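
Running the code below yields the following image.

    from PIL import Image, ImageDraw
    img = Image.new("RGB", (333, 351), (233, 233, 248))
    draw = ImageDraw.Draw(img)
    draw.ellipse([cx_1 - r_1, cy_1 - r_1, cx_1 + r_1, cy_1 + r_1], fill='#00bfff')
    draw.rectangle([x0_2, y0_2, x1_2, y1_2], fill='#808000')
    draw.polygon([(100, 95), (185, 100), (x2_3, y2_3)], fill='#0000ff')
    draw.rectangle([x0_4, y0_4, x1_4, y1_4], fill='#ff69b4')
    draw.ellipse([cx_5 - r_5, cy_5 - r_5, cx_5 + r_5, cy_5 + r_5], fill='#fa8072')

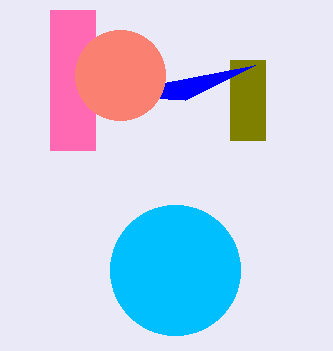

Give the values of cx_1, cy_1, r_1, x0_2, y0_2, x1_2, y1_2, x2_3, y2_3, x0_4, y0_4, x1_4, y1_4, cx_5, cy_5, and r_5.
cx_1 = 175; cy_1 = 270; r_1 = 65; x0_2 = 230; y0_2 = 60; x1_2 = 265; y1_2 = 140; x2_3 = 255; y2_3 = 65; x0_4 = 50; y0_4 = 10; x1_4 = 95; y1_4 = 150; cx_5 = 120; cy_5 = 75; r_5 = 45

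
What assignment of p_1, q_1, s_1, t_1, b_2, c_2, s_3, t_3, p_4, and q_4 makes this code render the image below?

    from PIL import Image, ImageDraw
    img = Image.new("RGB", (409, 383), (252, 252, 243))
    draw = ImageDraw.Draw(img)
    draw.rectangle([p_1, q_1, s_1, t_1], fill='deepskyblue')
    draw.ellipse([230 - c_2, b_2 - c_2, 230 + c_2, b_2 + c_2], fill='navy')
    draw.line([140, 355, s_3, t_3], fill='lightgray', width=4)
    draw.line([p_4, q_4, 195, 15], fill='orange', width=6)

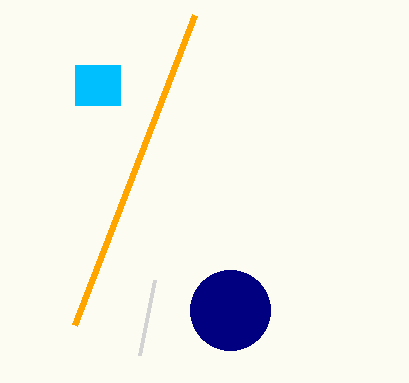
p_1 = 75; q_1 = 65; s_1 = 120; t_1 = 105; b_2 = 310; c_2 = 40; s_3 = 155; t_3 = 280; p_4 = 75; q_4 = 325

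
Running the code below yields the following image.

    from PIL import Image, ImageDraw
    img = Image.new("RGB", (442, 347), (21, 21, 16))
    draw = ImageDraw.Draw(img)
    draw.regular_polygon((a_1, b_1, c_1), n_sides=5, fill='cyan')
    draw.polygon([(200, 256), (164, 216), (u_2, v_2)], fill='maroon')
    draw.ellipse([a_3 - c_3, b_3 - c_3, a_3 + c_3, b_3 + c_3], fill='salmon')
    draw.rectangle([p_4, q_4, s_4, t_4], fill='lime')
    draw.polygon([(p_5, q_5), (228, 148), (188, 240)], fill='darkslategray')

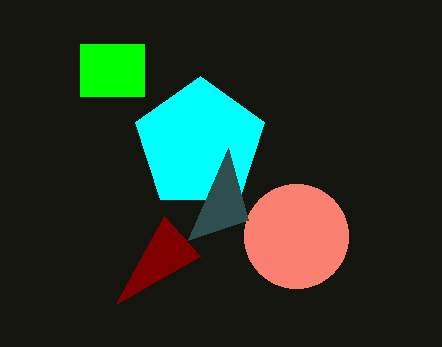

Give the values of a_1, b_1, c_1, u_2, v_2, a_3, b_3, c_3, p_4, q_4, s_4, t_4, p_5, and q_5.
a_1 = 200, b_1 = 144, c_1 = 68, u_2 = 116, v_2 = 304, a_3 = 296, b_3 = 236, c_3 = 52, p_4 = 80, q_4 = 44, s_4 = 144, t_4 = 96, p_5 = 248, q_5 = 220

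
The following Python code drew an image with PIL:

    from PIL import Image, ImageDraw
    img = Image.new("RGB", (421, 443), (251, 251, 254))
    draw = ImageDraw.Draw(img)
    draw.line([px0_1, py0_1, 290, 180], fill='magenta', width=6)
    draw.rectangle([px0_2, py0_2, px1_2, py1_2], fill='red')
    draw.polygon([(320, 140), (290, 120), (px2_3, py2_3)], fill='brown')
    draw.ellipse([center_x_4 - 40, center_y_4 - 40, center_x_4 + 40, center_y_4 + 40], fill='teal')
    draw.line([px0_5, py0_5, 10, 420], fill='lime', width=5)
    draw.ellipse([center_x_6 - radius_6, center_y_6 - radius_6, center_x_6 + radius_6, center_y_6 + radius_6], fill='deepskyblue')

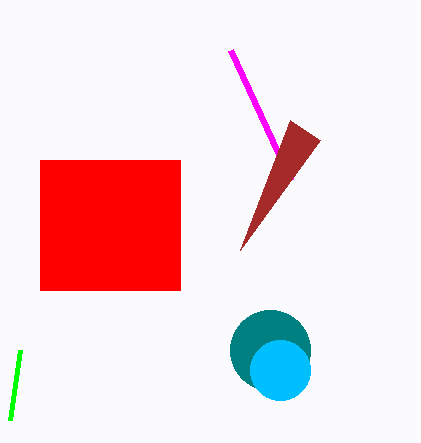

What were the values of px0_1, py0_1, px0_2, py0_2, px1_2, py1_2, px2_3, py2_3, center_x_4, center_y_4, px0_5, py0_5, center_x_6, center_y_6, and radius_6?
px0_1 = 230; py0_1 = 50; px0_2 = 40; py0_2 = 160; px1_2 = 180; py1_2 = 290; px2_3 = 240; py2_3 = 250; center_x_4 = 270; center_y_4 = 350; px0_5 = 20; py0_5 = 350; center_x_6 = 280; center_y_6 = 370; radius_6 = 30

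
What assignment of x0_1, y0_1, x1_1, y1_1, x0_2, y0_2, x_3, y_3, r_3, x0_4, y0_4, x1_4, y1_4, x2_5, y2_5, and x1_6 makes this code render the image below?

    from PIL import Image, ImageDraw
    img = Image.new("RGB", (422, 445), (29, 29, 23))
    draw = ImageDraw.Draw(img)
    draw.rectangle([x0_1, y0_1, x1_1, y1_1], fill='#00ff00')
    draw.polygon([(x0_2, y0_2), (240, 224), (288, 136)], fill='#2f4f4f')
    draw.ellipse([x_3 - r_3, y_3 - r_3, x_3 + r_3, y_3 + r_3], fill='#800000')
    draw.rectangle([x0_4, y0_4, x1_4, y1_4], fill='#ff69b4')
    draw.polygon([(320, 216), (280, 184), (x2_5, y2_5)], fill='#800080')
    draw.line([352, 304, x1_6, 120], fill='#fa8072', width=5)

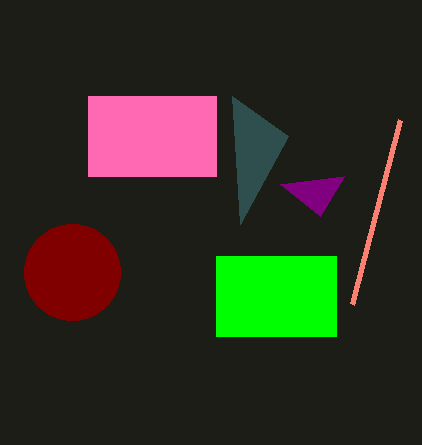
x0_1 = 216; y0_1 = 256; x1_1 = 336; y1_1 = 336; x0_2 = 232; y0_2 = 96; x_3 = 72; y_3 = 272; r_3 = 48; x0_4 = 88; y0_4 = 96; x1_4 = 216; y1_4 = 176; x2_5 = 344; y2_5 = 176; x1_6 = 400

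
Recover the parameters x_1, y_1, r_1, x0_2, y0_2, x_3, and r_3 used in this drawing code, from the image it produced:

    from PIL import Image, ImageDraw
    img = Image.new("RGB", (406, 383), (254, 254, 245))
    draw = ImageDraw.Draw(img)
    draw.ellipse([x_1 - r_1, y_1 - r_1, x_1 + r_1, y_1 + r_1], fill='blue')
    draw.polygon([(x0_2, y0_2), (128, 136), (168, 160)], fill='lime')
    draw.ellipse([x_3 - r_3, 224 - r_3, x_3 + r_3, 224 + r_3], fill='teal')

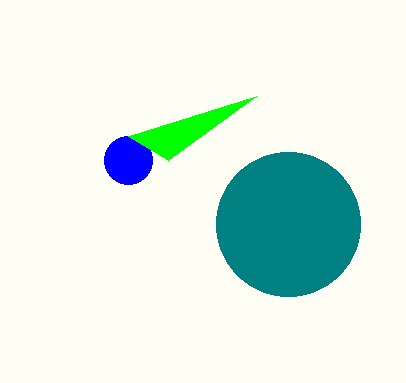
x_1 = 128
y_1 = 160
r_1 = 24
x0_2 = 256
y0_2 = 96
x_3 = 288
r_3 = 72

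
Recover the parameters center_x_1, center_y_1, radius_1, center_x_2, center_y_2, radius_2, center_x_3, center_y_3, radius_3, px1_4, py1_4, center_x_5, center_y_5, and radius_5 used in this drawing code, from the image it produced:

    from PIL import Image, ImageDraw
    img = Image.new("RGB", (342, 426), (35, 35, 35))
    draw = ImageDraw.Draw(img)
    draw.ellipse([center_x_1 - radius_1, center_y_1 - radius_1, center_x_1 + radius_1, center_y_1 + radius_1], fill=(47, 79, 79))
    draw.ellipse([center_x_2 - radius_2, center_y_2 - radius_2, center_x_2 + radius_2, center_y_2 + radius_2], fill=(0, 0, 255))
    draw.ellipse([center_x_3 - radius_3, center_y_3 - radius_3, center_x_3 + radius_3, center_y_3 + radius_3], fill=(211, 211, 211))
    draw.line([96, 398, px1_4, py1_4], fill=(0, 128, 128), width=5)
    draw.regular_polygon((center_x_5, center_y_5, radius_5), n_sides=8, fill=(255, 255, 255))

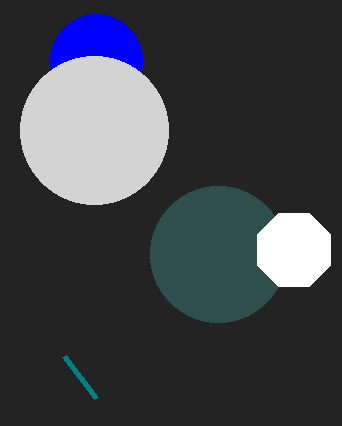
center_x_1 = 218
center_y_1 = 254
radius_1 = 68
center_x_2 = 96
center_y_2 = 60
radius_2 = 46
center_x_3 = 94
center_y_3 = 130
radius_3 = 74
px1_4 = 64
py1_4 = 356
center_x_5 = 294
center_y_5 = 250
radius_5 = 40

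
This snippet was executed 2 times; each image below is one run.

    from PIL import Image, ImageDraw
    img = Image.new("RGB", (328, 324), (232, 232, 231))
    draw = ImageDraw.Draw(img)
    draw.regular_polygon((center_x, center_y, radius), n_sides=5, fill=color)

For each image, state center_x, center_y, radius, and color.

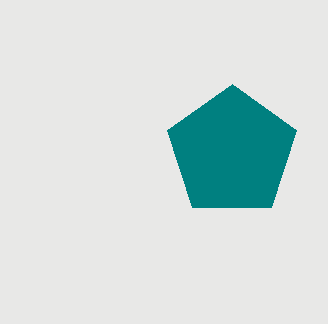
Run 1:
center_x = 232
center_y = 152
radius = 68
color = 'teal'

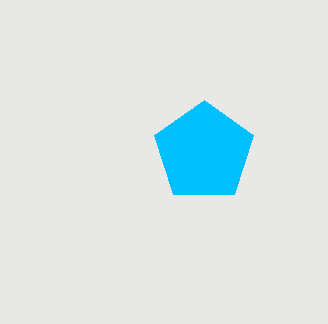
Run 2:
center_x = 204
center_y = 152
radius = 52
color = 'deepskyblue'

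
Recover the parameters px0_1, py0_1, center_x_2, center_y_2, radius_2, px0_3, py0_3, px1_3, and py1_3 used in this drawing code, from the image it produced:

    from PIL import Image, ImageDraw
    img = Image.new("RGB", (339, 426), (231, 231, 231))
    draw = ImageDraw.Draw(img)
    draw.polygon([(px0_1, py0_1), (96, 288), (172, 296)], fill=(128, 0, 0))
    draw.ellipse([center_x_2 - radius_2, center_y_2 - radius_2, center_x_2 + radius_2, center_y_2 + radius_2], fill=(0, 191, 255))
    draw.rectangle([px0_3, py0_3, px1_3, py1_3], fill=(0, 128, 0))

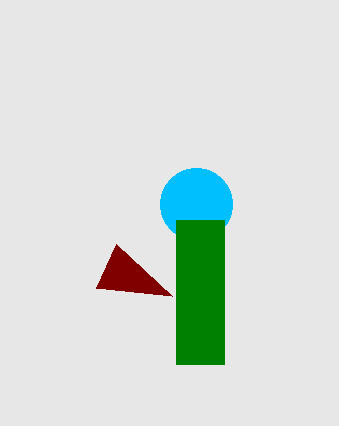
px0_1 = 116
py0_1 = 244
center_x_2 = 196
center_y_2 = 204
radius_2 = 36
px0_3 = 176
py0_3 = 220
px1_3 = 224
py1_3 = 364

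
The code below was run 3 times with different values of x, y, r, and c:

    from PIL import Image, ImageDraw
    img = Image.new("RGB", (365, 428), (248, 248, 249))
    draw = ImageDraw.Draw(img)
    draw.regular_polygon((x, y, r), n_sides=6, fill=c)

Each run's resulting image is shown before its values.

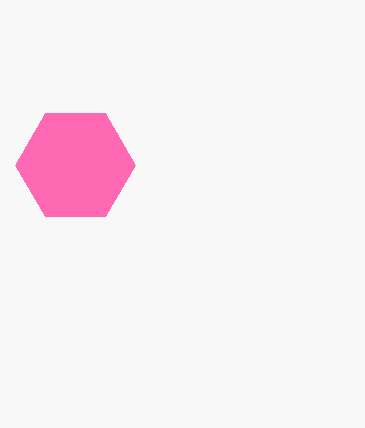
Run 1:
x = 75; y = 165; r = 60; c = 'hotpink'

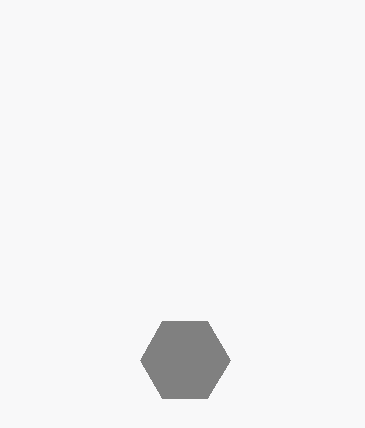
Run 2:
x = 185, y = 360, r = 45, c = 'gray'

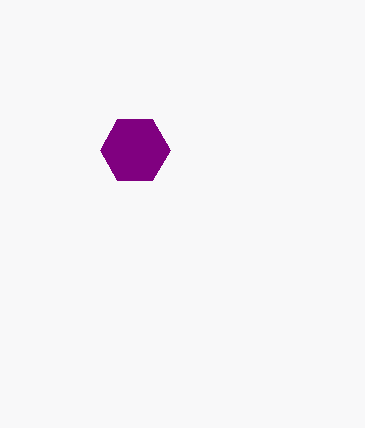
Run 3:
x = 135
y = 150
r = 35
c = 'purple'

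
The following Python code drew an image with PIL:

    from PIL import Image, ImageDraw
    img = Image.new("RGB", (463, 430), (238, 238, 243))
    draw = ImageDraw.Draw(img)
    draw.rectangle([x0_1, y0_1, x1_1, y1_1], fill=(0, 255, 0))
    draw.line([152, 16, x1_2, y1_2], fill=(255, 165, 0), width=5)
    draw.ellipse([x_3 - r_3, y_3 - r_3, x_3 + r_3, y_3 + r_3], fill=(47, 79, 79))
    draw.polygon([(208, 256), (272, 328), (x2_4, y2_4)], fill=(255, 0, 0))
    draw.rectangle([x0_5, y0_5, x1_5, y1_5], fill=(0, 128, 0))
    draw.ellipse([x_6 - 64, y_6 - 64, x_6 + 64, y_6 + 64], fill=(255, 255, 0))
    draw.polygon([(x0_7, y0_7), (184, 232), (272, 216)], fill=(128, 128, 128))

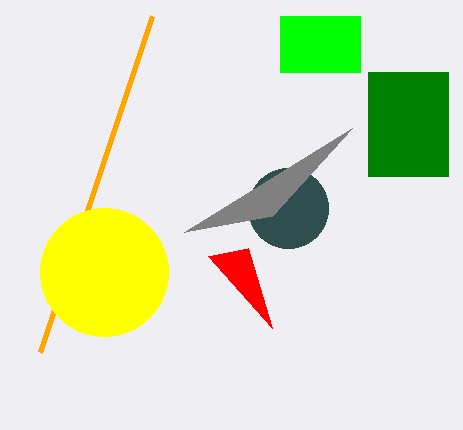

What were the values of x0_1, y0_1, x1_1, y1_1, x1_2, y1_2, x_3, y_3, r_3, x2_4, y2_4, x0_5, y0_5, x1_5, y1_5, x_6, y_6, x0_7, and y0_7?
x0_1 = 280
y0_1 = 16
x1_1 = 360
y1_1 = 72
x1_2 = 40
y1_2 = 352
x_3 = 288
y_3 = 208
r_3 = 40
x2_4 = 248
y2_4 = 248
x0_5 = 368
y0_5 = 72
x1_5 = 448
y1_5 = 176
x_6 = 104
y_6 = 272
x0_7 = 352
y0_7 = 128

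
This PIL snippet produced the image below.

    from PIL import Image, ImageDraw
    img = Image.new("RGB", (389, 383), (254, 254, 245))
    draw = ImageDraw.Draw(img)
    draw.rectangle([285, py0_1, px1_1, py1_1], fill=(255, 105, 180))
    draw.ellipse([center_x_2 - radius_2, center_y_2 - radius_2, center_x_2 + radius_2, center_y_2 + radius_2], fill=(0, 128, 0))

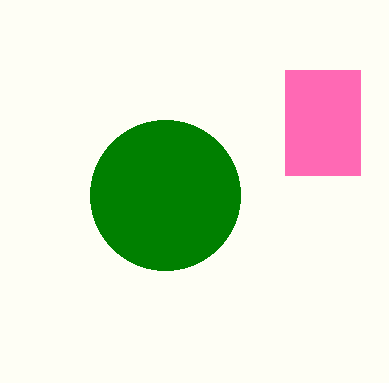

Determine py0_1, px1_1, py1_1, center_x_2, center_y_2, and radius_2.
py0_1 = 70, px1_1 = 360, py1_1 = 175, center_x_2 = 165, center_y_2 = 195, radius_2 = 75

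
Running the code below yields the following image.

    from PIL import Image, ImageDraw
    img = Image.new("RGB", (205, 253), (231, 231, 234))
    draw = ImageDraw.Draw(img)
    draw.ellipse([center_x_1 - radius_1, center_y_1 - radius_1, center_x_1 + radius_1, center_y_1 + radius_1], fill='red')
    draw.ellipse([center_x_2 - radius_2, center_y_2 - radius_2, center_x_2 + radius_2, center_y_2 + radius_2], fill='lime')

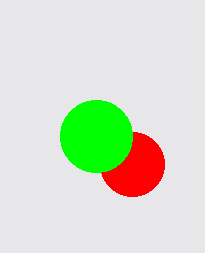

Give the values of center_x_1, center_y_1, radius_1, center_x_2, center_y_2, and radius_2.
center_x_1 = 132
center_y_1 = 164
radius_1 = 32
center_x_2 = 96
center_y_2 = 136
radius_2 = 36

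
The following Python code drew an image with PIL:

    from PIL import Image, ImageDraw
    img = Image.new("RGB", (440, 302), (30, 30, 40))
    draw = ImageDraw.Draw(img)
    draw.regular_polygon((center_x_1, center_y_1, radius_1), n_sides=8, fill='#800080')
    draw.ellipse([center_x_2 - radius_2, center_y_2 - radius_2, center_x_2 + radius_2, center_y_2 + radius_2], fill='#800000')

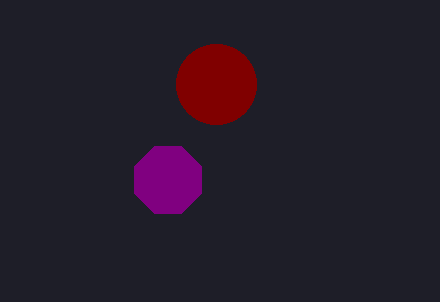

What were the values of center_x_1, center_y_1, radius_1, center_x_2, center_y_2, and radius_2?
center_x_1 = 168; center_y_1 = 180; radius_1 = 36; center_x_2 = 216; center_y_2 = 84; radius_2 = 40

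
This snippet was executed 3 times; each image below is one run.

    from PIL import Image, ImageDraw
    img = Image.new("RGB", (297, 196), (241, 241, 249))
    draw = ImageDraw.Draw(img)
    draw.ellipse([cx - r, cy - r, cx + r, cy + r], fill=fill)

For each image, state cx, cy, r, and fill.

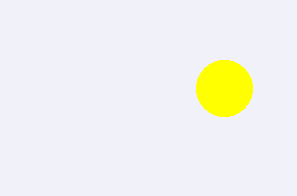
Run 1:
cx = 224; cy = 88; r = 28; fill = 'yellow'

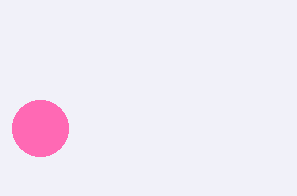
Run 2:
cx = 40, cy = 128, r = 28, fill = 'hotpink'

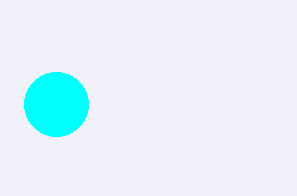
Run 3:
cx = 56, cy = 104, r = 32, fill = 'cyan'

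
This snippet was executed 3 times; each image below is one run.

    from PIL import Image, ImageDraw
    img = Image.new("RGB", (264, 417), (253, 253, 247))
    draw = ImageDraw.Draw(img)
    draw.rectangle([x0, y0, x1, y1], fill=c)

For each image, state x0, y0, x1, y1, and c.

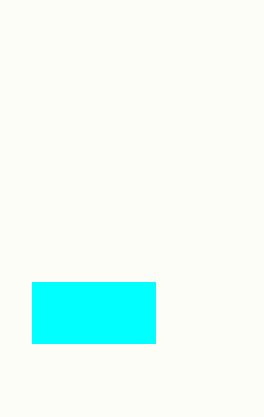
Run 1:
x0 = 32; y0 = 282; x1 = 155; y1 = 343; c = 'cyan'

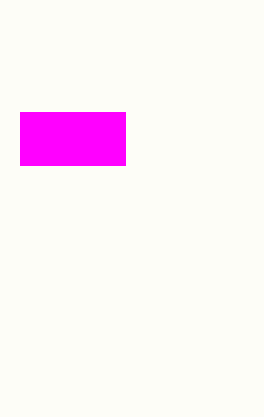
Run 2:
x0 = 20; y0 = 112; x1 = 125; y1 = 165; c = 'magenta'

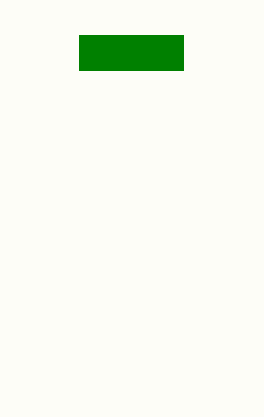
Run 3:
x0 = 79, y0 = 35, x1 = 183, y1 = 70, c = 'green'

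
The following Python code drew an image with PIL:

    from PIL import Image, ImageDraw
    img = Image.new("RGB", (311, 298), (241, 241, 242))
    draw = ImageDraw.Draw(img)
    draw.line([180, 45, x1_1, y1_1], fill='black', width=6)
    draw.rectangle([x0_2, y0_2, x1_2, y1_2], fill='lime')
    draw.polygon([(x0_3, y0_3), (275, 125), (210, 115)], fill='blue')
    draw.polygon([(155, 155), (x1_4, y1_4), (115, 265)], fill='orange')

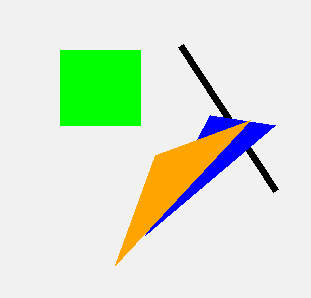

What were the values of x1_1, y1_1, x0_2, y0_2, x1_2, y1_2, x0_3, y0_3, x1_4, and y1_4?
x1_1 = 275, y1_1 = 190, x0_2 = 60, y0_2 = 50, x1_2 = 140, y1_2 = 125, x0_3 = 145, y0_3 = 235, x1_4 = 250, y1_4 = 120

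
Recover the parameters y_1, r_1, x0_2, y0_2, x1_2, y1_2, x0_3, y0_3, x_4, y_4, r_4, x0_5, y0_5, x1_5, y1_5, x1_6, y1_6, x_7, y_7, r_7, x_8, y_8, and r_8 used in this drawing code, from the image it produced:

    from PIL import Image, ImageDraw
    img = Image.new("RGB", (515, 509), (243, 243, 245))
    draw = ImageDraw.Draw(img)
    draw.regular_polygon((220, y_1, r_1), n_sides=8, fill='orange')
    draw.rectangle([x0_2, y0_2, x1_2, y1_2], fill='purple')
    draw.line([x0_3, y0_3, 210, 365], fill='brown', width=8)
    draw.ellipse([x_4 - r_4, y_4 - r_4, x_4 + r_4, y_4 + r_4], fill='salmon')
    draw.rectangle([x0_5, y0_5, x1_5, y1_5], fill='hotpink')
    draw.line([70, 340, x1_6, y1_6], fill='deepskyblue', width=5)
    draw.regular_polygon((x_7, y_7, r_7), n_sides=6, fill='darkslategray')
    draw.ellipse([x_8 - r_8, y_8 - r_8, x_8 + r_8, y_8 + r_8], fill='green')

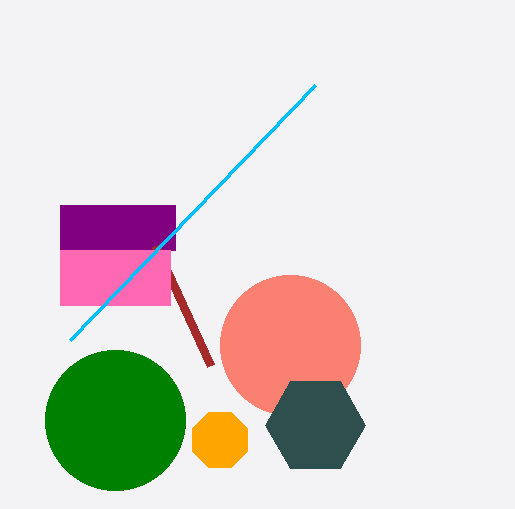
y_1 = 440, r_1 = 30, x0_2 = 60, y0_2 = 205, x1_2 = 175, y1_2 = 250, x0_3 = 155, y0_3 = 245, x_4 = 290, y_4 = 345, r_4 = 70, x0_5 = 60, y0_5 = 250, x1_5 = 170, y1_5 = 305, x1_6 = 315, y1_6 = 85, x_7 = 315, y_7 = 425, r_7 = 50, x_8 = 115, y_8 = 420, r_8 = 70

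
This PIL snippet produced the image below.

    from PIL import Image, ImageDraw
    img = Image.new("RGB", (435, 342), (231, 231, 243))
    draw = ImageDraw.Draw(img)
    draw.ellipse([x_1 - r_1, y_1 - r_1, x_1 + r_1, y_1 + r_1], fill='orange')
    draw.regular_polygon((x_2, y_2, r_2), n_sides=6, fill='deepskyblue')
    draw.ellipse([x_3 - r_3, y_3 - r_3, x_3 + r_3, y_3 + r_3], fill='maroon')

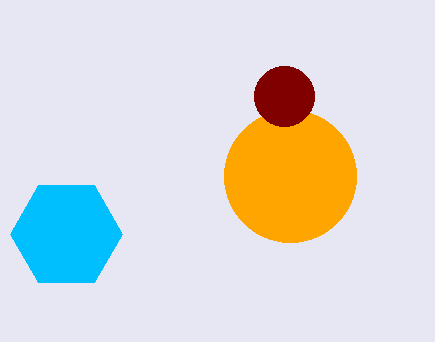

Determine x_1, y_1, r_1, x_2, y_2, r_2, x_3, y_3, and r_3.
x_1 = 290; y_1 = 176; r_1 = 66; x_2 = 66; y_2 = 234; r_2 = 56; x_3 = 284; y_3 = 96; r_3 = 30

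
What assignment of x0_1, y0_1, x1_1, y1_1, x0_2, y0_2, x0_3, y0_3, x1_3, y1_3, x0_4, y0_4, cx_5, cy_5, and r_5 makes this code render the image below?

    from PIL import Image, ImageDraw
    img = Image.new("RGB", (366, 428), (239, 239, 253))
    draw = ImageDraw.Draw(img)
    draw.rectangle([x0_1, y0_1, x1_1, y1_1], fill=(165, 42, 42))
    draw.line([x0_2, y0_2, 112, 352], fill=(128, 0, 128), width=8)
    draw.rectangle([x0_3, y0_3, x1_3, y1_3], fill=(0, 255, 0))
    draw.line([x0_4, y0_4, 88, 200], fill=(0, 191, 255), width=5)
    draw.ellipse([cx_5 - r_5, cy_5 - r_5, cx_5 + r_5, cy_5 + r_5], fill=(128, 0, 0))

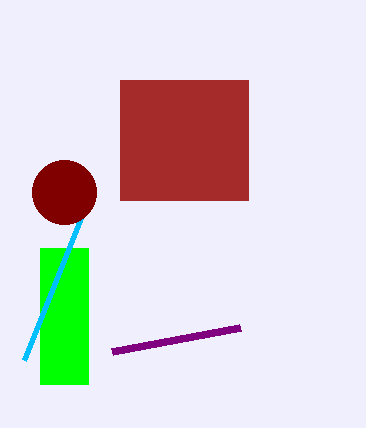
x0_1 = 120
y0_1 = 80
x1_1 = 248
y1_1 = 200
x0_2 = 240
y0_2 = 328
x0_3 = 40
y0_3 = 248
x1_3 = 88
y1_3 = 384
x0_4 = 24
y0_4 = 360
cx_5 = 64
cy_5 = 192
r_5 = 32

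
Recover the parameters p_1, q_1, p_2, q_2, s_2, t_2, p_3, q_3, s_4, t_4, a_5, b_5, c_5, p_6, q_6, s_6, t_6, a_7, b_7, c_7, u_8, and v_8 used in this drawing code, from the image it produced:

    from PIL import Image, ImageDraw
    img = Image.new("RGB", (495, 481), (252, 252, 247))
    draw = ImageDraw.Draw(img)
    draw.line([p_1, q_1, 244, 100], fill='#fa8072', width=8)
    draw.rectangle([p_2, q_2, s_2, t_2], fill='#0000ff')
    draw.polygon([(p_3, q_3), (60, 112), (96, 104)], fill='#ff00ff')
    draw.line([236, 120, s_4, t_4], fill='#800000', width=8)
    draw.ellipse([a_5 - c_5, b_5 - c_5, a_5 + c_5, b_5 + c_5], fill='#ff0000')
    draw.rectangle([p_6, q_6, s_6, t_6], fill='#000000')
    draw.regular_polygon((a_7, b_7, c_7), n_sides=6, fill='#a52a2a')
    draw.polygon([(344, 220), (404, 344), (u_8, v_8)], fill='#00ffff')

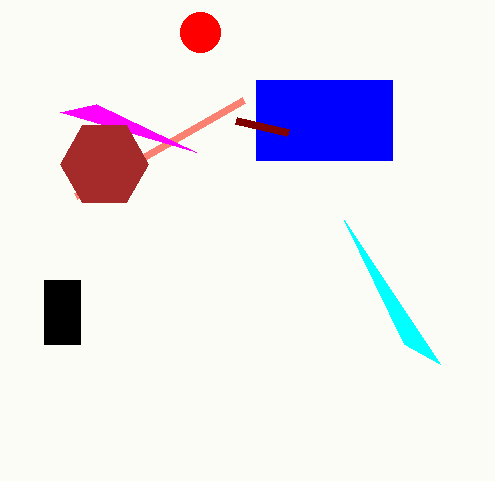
p_1 = 76, q_1 = 196, p_2 = 256, q_2 = 80, s_2 = 392, t_2 = 160, p_3 = 196, q_3 = 152, s_4 = 288, t_4 = 132, a_5 = 200, b_5 = 32, c_5 = 20, p_6 = 44, q_6 = 280, s_6 = 80, t_6 = 344, a_7 = 104, b_7 = 164, c_7 = 44, u_8 = 440, v_8 = 364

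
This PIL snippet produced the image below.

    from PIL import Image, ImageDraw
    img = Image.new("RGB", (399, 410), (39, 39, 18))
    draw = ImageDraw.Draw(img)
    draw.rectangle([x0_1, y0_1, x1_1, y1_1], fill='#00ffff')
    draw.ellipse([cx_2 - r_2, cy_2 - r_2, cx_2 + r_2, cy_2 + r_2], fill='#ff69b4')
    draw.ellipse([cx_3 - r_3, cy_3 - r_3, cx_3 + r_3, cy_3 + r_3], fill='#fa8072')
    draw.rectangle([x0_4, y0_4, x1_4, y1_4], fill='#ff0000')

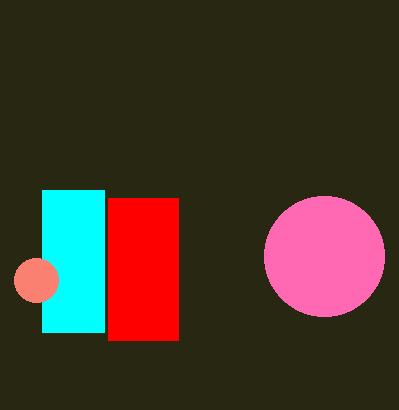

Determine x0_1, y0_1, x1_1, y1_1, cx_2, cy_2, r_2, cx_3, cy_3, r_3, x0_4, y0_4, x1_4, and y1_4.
x0_1 = 42; y0_1 = 190; x1_1 = 104; y1_1 = 332; cx_2 = 324; cy_2 = 256; r_2 = 60; cx_3 = 36; cy_3 = 280; r_3 = 22; x0_4 = 108; y0_4 = 198; x1_4 = 178; y1_4 = 340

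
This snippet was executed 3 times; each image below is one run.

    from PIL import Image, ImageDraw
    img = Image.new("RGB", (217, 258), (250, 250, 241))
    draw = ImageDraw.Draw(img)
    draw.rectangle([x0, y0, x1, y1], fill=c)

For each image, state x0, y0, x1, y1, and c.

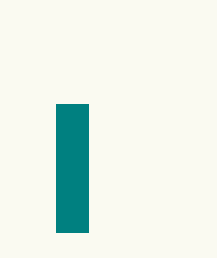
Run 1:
x0 = 56, y0 = 104, x1 = 88, y1 = 232, c = 'teal'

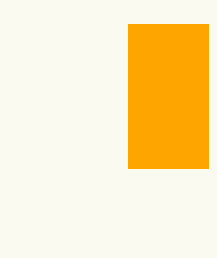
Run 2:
x0 = 128
y0 = 24
x1 = 208
y1 = 168
c = 'orange'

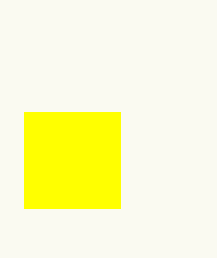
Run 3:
x0 = 24, y0 = 112, x1 = 120, y1 = 208, c = 'yellow'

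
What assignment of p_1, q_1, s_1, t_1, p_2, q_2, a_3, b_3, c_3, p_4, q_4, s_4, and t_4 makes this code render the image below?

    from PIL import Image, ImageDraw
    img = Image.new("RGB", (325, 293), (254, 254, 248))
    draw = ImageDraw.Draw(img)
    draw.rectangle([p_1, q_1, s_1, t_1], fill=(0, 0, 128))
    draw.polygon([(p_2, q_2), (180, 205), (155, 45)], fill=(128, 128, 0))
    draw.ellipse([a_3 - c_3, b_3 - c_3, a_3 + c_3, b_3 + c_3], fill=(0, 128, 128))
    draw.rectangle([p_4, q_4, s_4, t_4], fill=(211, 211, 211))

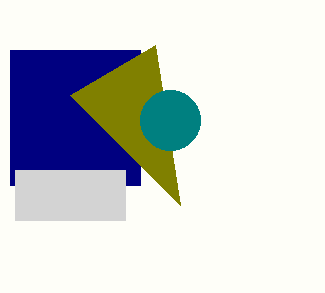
p_1 = 10; q_1 = 50; s_1 = 140; t_1 = 185; p_2 = 70; q_2 = 95; a_3 = 170; b_3 = 120; c_3 = 30; p_4 = 15; q_4 = 170; s_4 = 125; t_4 = 220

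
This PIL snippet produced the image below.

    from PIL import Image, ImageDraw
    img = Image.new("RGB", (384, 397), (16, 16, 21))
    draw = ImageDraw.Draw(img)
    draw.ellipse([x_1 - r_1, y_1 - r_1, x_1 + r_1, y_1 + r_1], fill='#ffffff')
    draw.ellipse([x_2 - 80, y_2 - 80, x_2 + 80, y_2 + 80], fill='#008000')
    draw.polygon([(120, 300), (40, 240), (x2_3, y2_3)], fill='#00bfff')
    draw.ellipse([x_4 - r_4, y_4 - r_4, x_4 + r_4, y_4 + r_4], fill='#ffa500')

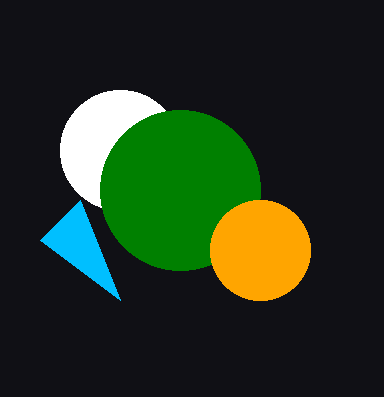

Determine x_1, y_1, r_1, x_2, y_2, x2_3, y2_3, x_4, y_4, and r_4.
x_1 = 120, y_1 = 150, r_1 = 60, x_2 = 180, y_2 = 190, x2_3 = 80, y2_3 = 200, x_4 = 260, y_4 = 250, r_4 = 50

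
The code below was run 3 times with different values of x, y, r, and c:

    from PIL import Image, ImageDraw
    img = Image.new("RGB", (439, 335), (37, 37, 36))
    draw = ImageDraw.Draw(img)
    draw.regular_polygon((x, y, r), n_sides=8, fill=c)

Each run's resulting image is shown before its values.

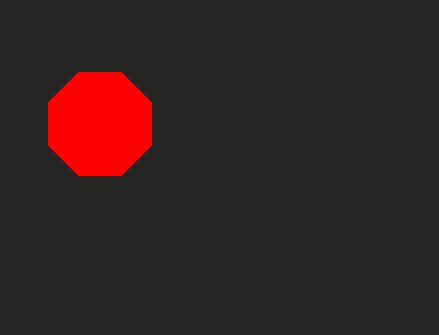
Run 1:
x = 100; y = 124; r = 56; c = 'red'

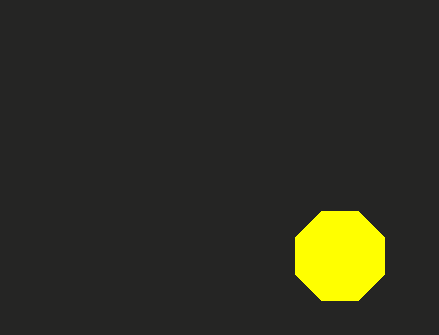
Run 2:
x = 340, y = 256, r = 48, c = 'yellow'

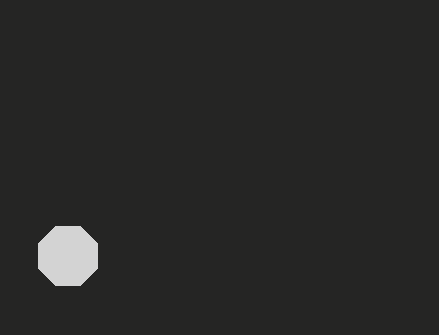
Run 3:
x = 68
y = 256
r = 32
c = 'lightgray'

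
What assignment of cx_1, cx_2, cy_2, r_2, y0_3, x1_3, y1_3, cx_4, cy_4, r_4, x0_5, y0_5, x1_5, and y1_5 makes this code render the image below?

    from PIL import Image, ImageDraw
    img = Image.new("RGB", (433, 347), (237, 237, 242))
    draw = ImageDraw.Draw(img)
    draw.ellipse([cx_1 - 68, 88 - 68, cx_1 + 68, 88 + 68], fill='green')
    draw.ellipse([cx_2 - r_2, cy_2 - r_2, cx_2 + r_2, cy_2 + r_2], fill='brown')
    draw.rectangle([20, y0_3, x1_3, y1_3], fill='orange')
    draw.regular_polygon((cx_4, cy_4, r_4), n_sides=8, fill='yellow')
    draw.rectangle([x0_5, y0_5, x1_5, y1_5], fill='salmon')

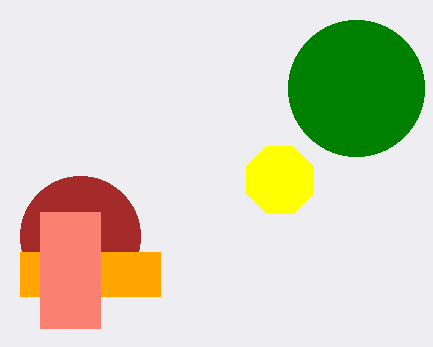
cx_1 = 356; cx_2 = 80; cy_2 = 236; r_2 = 60; y0_3 = 252; x1_3 = 160; y1_3 = 296; cx_4 = 280; cy_4 = 180; r_4 = 36; x0_5 = 40; y0_5 = 212; x1_5 = 100; y1_5 = 328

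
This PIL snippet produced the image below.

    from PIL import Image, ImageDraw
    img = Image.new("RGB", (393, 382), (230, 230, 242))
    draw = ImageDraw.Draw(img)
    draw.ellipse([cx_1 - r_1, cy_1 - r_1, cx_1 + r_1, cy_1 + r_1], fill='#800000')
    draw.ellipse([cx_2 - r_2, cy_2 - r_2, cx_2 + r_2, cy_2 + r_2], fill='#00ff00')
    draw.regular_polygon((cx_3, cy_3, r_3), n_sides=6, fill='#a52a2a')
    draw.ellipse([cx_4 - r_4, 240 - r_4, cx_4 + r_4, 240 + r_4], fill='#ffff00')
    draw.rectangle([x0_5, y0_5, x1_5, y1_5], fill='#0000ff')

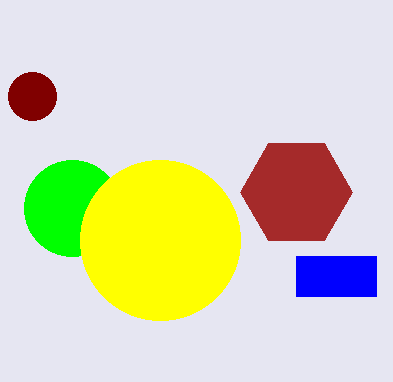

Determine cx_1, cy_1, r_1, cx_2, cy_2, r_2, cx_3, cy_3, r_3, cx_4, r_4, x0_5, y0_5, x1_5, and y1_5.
cx_1 = 32, cy_1 = 96, r_1 = 24, cx_2 = 72, cy_2 = 208, r_2 = 48, cx_3 = 296, cy_3 = 192, r_3 = 56, cx_4 = 160, r_4 = 80, x0_5 = 296, y0_5 = 256, x1_5 = 376, y1_5 = 296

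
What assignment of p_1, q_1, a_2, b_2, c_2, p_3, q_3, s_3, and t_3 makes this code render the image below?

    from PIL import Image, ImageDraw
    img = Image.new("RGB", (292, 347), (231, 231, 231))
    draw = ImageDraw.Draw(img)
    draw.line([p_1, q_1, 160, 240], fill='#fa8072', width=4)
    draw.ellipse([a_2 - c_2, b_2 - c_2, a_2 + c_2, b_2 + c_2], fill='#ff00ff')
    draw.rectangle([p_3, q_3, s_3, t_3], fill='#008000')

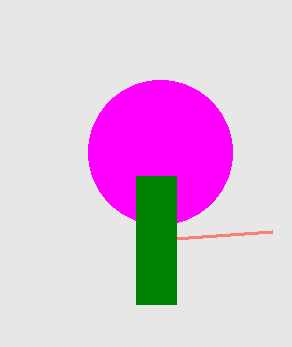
p_1 = 272; q_1 = 232; a_2 = 160; b_2 = 152; c_2 = 72; p_3 = 136; q_3 = 176; s_3 = 176; t_3 = 304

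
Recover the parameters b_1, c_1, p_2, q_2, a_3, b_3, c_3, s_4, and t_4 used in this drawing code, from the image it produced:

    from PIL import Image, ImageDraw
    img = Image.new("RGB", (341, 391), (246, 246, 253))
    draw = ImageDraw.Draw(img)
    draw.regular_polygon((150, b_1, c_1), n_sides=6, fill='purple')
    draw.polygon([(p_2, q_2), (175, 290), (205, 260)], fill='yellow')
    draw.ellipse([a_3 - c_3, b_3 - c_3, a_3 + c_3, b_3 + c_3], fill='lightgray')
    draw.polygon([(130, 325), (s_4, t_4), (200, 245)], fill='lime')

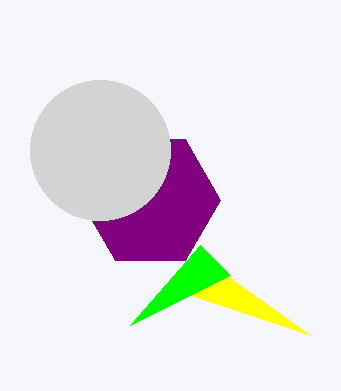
b_1 = 200; c_1 = 70; p_2 = 310; q_2 = 335; a_3 = 100; b_3 = 150; c_3 = 70; s_4 = 230; t_4 = 275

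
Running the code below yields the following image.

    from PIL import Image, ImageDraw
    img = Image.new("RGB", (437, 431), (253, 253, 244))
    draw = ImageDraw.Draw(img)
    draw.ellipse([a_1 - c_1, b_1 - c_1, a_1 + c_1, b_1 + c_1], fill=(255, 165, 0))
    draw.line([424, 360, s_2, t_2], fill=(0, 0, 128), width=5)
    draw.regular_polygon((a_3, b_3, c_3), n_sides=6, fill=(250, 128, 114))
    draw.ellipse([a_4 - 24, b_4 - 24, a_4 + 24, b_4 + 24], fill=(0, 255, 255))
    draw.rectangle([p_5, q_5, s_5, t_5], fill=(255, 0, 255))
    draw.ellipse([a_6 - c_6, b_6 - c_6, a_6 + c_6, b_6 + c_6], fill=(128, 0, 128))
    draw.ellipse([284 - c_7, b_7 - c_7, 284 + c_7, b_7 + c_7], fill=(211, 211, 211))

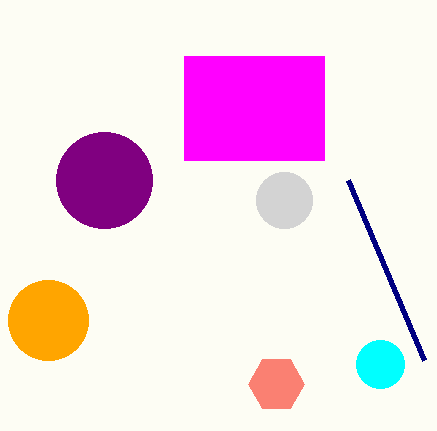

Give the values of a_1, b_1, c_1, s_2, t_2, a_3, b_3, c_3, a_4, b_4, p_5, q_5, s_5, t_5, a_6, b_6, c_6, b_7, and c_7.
a_1 = 48, b_1 = 320, c_1 = 40, s_2 = 348, t_2 = 180, a_3 = 276, b_3 = 384, c_3 = 28, a_4 = 380, b_4 = 364, p_5 = 184, q_5 = 56, s_5 = 324, t_5 = 160, a_6 = 104, b_6 = 180, c_6 = 48, b_7 = 200, c_7 = 28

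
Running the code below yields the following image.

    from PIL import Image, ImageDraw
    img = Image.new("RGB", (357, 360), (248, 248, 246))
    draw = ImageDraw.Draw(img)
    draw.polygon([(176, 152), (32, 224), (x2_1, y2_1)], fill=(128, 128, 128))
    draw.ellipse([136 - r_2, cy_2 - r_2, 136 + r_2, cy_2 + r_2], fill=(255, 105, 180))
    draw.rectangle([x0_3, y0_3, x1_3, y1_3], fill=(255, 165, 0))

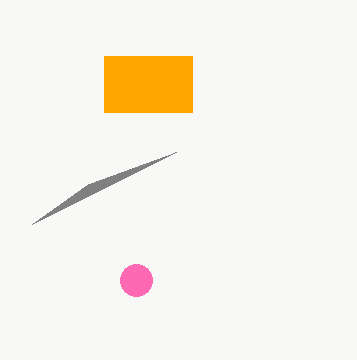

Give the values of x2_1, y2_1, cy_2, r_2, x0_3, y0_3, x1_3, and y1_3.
x2_1 = 88
y2_1 = 184
cy_2 = 280
r_2 = 16
x0_3 = 104
y0_3 = 56
x1_3 = 192
y1_3 = 112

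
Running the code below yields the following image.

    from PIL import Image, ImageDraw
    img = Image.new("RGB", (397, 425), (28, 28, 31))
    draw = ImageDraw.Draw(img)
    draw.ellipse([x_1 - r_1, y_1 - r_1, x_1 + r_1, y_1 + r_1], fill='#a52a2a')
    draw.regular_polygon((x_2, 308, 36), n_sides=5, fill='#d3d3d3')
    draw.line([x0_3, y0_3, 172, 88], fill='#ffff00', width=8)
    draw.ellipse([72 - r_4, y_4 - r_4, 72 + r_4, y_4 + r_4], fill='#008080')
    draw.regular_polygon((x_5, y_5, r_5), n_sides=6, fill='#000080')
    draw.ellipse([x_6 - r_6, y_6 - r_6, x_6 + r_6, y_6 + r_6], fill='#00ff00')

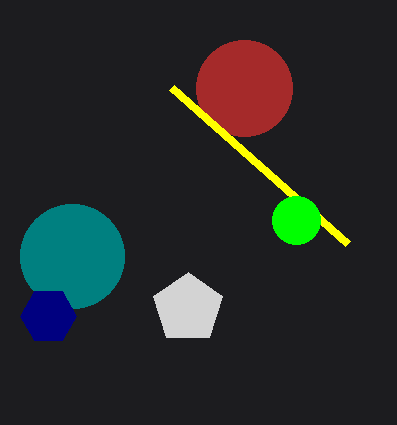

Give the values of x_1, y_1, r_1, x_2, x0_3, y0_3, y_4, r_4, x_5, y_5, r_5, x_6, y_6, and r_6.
x_1 = 244
y_1 = 88
r_1 = 48
x_2 = 188
x0_3 = 348
y0_3 = 244
y_4 = 256
r_4 = 52
x_5 = 48
y_5 = 316
r_5 = 28
x_6 = 296
y_6 = 220
r_6 = 24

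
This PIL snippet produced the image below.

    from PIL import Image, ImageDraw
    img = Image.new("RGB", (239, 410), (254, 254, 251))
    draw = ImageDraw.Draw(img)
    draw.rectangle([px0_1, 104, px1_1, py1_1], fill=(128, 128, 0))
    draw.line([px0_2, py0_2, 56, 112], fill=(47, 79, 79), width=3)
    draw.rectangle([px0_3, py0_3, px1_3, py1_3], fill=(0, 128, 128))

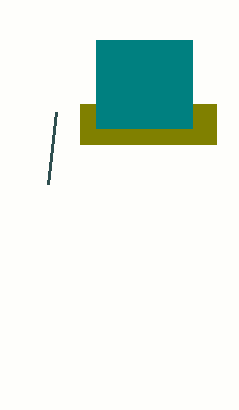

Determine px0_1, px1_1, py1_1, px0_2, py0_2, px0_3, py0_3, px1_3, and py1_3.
px0_1 = 80, px1_1 = 216, py1_1 = 144, px0_2 = 48, py0_2 = 184, px0_3 = 96, py0_3 = 40, px1_3 = 192, py1_3 = 128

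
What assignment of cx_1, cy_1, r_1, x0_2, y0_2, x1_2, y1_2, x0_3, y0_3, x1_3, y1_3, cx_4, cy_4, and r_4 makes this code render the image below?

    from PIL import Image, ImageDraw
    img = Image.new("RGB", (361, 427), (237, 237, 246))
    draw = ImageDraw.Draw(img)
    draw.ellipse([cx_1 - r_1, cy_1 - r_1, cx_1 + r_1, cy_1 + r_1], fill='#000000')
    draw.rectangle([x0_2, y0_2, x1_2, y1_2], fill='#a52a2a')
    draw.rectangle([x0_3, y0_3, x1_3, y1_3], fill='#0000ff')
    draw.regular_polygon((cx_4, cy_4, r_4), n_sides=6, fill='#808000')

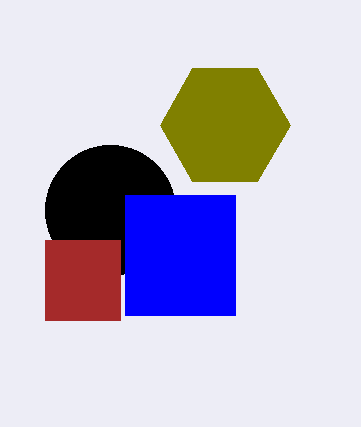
cx_1 = 110
cy_1 = 210
r_1 = 65
x0_2 = 45
y0_2 = 240
x1_2 = 120
y1_2 = 320
x0_3 = 125
y0_3 = 195
x1_3 = 235
y1_3 = 315
cx_4 = 225
cy_4 = 125
r_4 = 65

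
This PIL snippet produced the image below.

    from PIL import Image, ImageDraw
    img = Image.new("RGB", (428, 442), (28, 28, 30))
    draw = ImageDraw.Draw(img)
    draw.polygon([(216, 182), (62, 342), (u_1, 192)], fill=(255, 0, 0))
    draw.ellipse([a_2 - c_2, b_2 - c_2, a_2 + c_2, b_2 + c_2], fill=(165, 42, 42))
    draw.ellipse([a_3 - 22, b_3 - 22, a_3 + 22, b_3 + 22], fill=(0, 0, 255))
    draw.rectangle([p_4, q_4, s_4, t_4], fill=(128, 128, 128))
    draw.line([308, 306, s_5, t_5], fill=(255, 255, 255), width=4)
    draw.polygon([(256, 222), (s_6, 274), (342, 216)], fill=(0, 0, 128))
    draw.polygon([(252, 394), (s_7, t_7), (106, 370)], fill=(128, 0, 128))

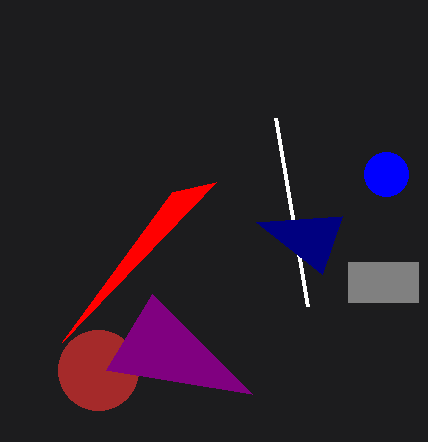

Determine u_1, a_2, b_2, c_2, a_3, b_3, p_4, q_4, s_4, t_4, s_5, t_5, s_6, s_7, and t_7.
u_1 = 172
a_2 = 98
b_2 = 370
c_2 = 40
a_3 = 386
b_3 = 174
p_4 = 348
q_4 = 262
s_4 = 418
t_4 = 302
s_5 = 276
t_5 = 118
s_6 = 322
s_7 = 152
t_7 = 294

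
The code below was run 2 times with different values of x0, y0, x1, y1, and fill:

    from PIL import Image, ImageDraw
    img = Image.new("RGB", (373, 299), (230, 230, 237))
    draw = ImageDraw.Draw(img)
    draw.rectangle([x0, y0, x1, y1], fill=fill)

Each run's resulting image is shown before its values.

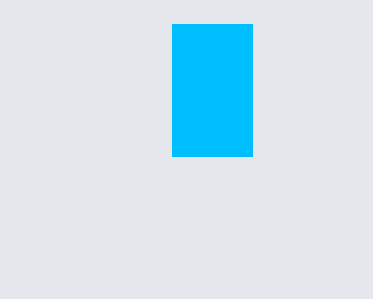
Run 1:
x0 = 172
y0 = 24
x1 = 252
y1 = 156
fill = 'deepskyblue'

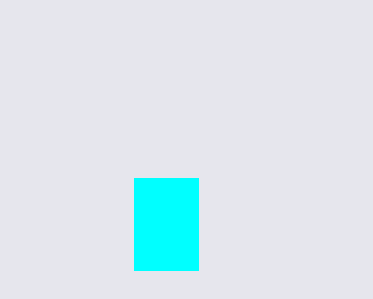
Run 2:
x0 = 134; y0 = 178; x1 = 198; y1 = 270; fill = 'cyan'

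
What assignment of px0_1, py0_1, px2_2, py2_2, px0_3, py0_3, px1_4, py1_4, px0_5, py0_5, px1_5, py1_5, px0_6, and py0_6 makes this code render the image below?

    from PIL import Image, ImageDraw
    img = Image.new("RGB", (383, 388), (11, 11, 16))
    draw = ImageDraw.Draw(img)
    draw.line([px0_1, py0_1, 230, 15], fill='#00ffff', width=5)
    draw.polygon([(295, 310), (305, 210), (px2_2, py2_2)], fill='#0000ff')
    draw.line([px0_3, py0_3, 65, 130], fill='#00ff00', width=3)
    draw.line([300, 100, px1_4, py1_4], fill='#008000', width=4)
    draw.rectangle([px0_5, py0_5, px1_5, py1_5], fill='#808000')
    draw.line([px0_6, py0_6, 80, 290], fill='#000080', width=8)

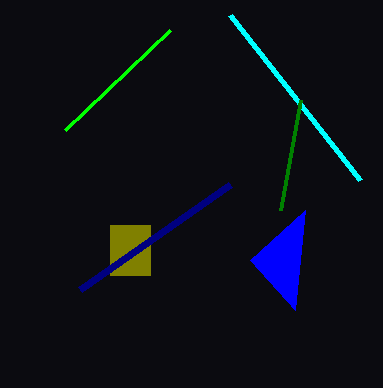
px0_1 = 360
py0_1 = 180
px2_2 = 250
py2_2 = 260
px0_3 = 170
py0_3 = 30
px1_4 = 280
py1_4 = 210
px0_5 = 110
py0_5 = 225
px1_5 = 150
py1_5 = 275
px0_6 = 230
py0_6 = 185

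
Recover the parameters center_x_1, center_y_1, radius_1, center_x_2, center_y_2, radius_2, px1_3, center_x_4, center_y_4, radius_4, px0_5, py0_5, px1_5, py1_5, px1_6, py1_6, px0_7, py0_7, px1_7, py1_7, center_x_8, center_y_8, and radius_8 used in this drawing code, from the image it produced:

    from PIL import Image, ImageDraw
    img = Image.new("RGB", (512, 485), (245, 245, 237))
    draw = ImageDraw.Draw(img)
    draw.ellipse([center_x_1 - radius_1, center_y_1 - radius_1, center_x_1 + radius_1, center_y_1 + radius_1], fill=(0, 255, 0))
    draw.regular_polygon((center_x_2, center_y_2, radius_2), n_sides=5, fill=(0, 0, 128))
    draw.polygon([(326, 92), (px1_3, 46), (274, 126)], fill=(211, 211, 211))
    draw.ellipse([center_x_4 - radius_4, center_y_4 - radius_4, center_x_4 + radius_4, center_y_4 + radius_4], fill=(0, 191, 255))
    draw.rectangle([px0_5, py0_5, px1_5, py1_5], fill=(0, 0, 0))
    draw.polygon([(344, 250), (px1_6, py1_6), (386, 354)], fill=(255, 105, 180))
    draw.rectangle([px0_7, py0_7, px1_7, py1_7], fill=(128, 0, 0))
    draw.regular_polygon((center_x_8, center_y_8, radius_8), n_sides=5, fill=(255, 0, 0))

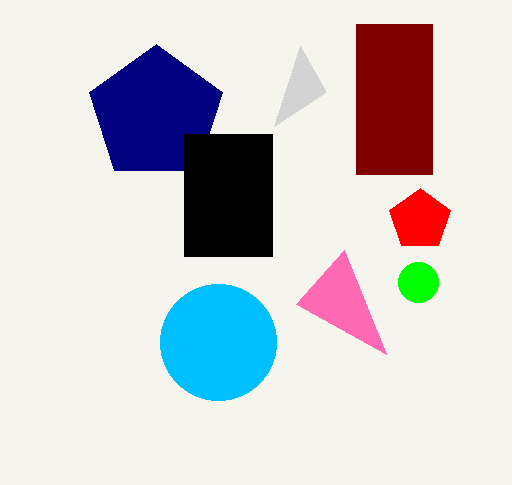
center_x_1 = 418
center_y_1 = 282
radius_1 = 20
center_x_2 = 156
center_y_2 = 114
radius_2 = 70
px1_3 = 300
center_x_4 = 218
center_y_4 = 342
radius_4 = 58
px0_5 = 184
py0_5 = 134
px1_5 = 272
py1_5 = 256
px1_6 = 296
py1_6 = 304
px0_7 = 356
py0_7 = 24
px1_7 = 432
py1_7 = 174
center_x_8 = 420
center_y_8 = 220
radius_8 = 32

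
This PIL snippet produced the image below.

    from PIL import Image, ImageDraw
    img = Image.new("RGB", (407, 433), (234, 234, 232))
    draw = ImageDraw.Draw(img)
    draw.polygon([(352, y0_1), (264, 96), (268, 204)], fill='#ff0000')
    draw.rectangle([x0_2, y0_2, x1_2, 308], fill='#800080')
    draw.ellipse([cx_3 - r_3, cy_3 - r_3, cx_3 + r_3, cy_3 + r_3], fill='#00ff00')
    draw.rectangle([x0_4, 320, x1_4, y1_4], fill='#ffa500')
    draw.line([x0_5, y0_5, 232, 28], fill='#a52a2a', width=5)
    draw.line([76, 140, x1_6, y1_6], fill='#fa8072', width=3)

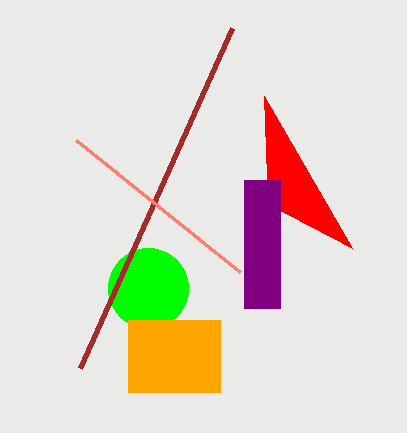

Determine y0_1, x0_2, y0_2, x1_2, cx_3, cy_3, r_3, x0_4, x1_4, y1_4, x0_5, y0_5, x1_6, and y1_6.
y0_1 = 248, x0_2 = 244, y0_2 = 180, x1_2 = 280, cx_3 = 148, cy_3 = 288, r_3 = 40, x0_4 = 128, x1_4 = 220, y1_4 = 392, x0_5 = 80, y0_5 = 368, x1_6 = 240, y1_6 = 272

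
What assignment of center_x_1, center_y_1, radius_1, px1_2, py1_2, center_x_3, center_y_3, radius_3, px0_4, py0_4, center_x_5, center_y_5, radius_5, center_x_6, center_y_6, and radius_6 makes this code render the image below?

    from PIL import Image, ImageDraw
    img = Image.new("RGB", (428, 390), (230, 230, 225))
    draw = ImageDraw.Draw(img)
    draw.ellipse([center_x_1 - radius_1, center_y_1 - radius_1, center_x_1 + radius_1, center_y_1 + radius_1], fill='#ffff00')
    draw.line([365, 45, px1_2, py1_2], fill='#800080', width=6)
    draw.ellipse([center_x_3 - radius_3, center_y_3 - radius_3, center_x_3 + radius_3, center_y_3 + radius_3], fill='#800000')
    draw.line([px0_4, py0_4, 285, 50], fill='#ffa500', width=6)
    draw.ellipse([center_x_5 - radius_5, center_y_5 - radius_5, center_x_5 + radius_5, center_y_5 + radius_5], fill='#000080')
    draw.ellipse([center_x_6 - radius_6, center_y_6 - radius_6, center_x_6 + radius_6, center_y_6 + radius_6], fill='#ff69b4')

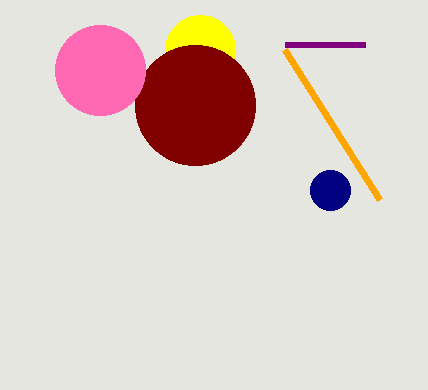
center_x_1 = 200, center_y_1 = 50, radius_1 = 35, px1_2 = 285, py1_2 = 45, center_x_3 = 195, center_y_3 = 105, radius_3 = 60, px0_4 = 380, py0_4 = 200, center_x_5 = 330, center_y_5 = 190, radius_5 = 20, center_x_6 = 100, center_y_6 = 70, radius_6 = 45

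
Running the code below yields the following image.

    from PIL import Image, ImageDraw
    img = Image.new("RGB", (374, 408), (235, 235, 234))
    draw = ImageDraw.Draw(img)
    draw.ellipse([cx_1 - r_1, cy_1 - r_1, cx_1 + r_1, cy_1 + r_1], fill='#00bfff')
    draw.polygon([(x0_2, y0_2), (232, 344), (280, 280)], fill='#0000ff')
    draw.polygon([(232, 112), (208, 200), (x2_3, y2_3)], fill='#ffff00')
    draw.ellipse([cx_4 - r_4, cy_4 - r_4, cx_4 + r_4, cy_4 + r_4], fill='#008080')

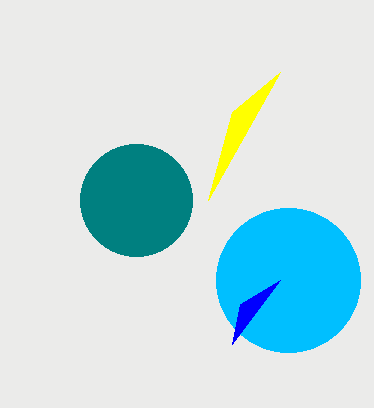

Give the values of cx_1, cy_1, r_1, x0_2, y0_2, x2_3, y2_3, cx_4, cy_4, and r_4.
cx_1 = 288, cy_1 = 280, r_1 = 72, x0_2 = 240, y0_2 = 304, x2_3 = 280, y2_3 = 72, cx_4 = 136, cy_4 = 200, r_4 = 56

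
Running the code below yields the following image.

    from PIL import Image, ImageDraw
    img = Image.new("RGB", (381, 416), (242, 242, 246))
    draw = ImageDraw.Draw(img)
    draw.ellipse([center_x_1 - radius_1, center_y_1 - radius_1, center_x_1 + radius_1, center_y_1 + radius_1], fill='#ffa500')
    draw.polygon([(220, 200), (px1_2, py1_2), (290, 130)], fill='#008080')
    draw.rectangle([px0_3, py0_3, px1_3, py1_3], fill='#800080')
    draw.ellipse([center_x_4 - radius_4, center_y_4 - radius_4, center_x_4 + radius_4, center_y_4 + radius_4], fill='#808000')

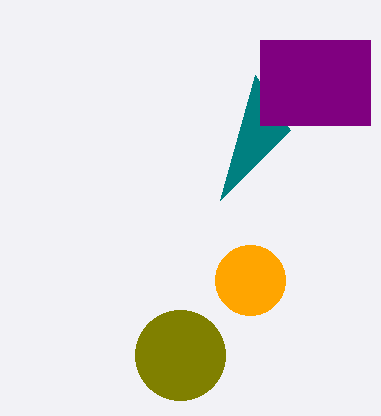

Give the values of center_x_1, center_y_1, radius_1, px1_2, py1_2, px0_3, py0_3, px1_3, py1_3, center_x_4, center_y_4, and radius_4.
center_x_1 = 250, center_y_1 = 280, radius_1 = 35, px1_2 = 255, py1_2 = 75, px0_3 = 260, py0_3 = 40, px1_3 = 370, py1_3 = 125, center_x_4 = 180, center_y_4 = 355, radius_4 = 45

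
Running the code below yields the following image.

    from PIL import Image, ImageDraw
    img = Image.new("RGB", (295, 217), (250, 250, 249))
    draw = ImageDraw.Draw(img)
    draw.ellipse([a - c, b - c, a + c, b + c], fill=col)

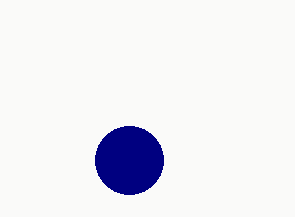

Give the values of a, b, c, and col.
a = 129
b = 160
c = 34
col = 'navy'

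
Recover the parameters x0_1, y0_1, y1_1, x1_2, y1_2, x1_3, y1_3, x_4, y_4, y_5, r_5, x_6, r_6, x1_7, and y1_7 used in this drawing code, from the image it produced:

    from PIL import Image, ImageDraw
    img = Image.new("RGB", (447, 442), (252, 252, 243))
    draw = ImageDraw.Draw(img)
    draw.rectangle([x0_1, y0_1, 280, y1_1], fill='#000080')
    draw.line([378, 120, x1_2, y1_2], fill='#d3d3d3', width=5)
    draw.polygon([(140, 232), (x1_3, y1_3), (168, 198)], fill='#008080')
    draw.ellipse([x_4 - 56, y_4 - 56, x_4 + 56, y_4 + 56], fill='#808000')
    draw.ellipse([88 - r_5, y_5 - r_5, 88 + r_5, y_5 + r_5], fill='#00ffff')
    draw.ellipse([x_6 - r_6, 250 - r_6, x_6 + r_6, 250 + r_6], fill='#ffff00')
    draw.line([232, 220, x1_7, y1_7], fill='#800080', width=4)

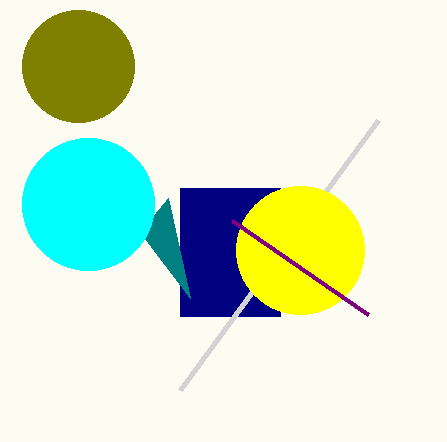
x0_1 = 180
y0_1 = 188
y1_1 = 316
x1_2 = 180
y1_2 = 390
x1_3 = 190
y1_3 = 298
x_4 = 78
y_4 = 66
y_5 = 204
r_5 = 66
x_6 = 300
r_6 = 64
x1_7 = 368
y1_7 = 314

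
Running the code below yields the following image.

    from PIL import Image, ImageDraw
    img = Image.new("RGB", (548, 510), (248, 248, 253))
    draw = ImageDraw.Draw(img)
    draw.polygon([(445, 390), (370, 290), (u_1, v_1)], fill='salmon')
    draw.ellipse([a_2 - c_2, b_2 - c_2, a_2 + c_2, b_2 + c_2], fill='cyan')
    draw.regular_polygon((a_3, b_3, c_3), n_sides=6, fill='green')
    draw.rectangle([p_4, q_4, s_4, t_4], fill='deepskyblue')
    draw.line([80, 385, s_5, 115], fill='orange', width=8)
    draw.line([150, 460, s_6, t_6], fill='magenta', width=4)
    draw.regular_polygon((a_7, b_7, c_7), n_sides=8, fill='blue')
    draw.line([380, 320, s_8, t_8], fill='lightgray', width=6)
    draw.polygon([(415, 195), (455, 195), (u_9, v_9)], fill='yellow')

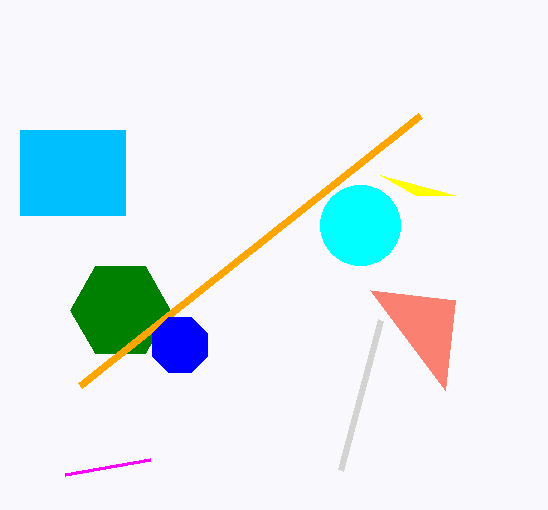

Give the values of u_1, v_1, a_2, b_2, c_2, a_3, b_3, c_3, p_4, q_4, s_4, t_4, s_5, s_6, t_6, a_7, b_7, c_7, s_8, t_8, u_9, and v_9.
u_1 = 455
v_1 = 300
a_2 = 360
b_2 = 225
c_2 = 40
a_3 = 120
b_3 = 310
c_3 = 50
p_4 = 20
q_4 = 130
s_4 = 125
t_4 = 215
s_5 = 420
s_6 = 65
t_6 = 475
a_7 = 180
b_7 = 345
c_7 = 30
s_8 = 340
t_8 = 470
u_9 = 380
v_9 = 175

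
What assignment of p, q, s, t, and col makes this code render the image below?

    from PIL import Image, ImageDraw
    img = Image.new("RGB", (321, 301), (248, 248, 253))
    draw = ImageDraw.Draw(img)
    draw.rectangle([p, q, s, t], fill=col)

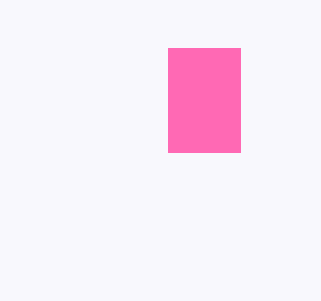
p = 168, q = 48, s = 240, t = 152, col = 'hotpink'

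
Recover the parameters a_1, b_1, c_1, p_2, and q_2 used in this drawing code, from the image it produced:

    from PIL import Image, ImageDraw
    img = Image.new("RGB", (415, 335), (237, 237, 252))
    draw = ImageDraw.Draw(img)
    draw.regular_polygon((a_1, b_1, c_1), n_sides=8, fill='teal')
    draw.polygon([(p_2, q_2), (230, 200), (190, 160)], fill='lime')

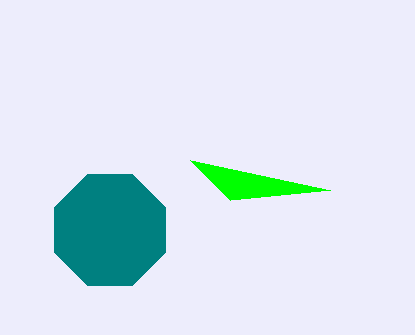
a_1 = 110; b_1 = 230; c_1 = 60; p_2 = 330; q_2 = 190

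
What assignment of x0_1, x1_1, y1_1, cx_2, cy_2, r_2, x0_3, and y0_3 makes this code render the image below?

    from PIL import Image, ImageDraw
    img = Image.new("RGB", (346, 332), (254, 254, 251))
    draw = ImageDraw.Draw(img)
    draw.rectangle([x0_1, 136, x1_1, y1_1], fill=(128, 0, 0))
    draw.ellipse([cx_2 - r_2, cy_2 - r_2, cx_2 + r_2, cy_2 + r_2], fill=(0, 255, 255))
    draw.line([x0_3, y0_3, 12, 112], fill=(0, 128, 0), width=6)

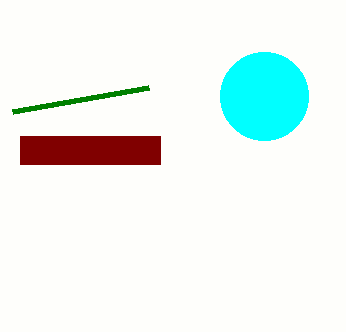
x0_1 = 20, x1_1 = 160, y1_1 = 164, cx_2 = 264, cy_2 = 96, r_2 = 44, x0_3 = 148, y0_3 = 88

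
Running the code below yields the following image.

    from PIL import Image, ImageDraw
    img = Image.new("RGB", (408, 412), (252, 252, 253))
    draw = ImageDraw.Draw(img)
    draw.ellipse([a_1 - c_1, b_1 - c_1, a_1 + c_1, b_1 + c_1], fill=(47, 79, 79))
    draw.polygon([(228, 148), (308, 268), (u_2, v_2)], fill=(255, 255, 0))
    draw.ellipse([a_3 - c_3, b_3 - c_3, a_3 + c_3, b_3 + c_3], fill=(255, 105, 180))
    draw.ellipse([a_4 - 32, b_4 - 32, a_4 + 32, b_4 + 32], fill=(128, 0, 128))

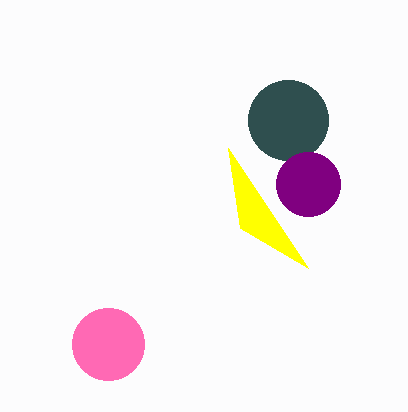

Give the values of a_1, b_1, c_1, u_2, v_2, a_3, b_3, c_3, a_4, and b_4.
a_1 = 288, b_1 = 120, c_1 = 40, u_2 = 240, v_2 = 228, a_3 = 108, b_3 = 344, c_3 = 36, a_4 = 308, b_4 = 184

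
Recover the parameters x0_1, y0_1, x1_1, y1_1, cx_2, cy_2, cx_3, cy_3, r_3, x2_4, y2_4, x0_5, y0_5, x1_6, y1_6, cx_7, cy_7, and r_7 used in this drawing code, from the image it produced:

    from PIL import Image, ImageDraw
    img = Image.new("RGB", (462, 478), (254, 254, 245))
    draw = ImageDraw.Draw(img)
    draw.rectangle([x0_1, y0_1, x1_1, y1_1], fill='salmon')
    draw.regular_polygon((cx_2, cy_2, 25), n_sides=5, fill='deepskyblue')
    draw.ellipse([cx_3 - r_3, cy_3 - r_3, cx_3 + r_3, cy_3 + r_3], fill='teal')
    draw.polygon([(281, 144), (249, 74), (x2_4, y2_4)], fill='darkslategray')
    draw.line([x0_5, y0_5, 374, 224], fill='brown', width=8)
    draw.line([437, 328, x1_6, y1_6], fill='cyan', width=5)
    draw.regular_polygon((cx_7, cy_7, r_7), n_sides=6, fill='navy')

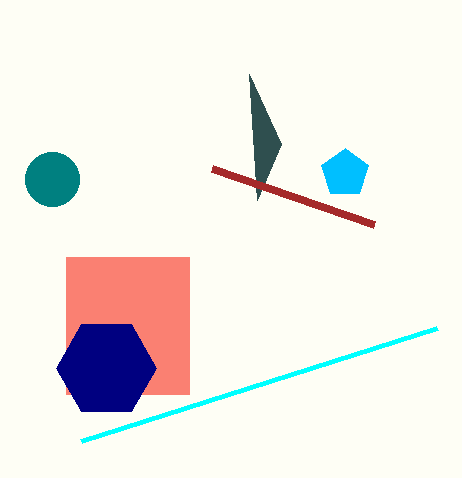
x0_1 = 66, y0_1 = 257, x1_1 = 189, y1_1 = 394, cx_2 = 345, cy_2 = 173, cx_3 = 52, cy_3 = 179, r_3 = 27, x2_4 = 257, y2_4 = 200, x0_5 = 212, y0_5 = 168, x1_6 = 81, y1_6 = 441, cx_7 = 106, cy_7 = 368, r_7 = 50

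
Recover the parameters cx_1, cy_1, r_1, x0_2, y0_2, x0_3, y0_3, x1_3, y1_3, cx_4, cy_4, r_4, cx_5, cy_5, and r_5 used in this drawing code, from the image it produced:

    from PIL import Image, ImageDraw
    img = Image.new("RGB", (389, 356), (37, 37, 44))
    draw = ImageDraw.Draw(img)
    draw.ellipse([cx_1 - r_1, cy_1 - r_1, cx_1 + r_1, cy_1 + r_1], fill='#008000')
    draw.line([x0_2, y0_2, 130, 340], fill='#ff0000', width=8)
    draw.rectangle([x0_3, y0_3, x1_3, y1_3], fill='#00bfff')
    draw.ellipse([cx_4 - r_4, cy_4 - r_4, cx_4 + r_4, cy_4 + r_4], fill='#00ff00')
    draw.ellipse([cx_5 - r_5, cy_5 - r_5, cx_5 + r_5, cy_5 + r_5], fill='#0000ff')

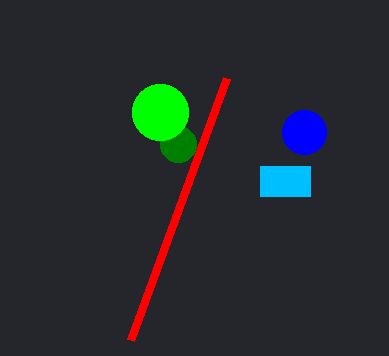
cx_1 = 178; cy_1 = 144; r_1 = 18; x0_2 = 226; y0_2 = 78; x0_3 = 260; y0_3 = 166; x1_3 = 310; y1_3 = 196; cx_4 = 160; cy_4 = 112; r_4 = 28; cx_5 = 304; cy_5 = 132; r_5 = 22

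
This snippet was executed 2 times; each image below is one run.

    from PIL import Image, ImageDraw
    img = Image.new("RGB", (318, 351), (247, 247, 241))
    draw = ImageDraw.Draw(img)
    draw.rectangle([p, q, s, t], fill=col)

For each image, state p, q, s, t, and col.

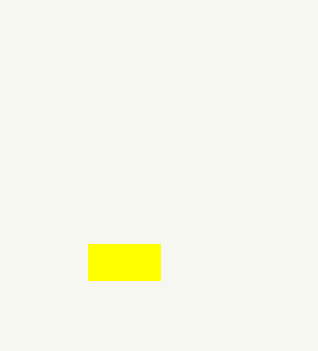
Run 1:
p = 88
q = 244
s = 160
t = 280
col = 'yellow'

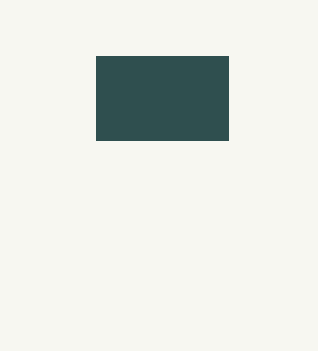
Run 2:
p = 96
q = 56
s = 228
t = 140
col = 'darkslategray'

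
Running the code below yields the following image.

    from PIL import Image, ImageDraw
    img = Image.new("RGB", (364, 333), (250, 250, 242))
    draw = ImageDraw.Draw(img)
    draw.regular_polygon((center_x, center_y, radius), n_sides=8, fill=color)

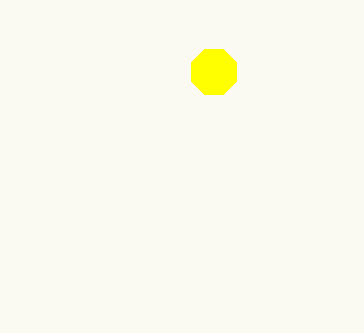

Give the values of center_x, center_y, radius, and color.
center_x = 214; center_y = 72; radius = 24; color = 'yellow'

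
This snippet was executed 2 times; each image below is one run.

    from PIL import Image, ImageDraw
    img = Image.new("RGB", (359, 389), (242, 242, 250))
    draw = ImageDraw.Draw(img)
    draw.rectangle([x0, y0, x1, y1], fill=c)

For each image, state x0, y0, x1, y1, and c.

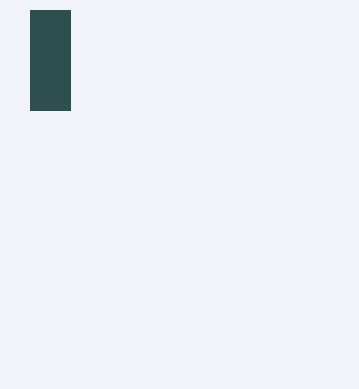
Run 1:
x0 = 30, y0 = 10, x1 = 70, y1 = 110, c = 'darkslategray'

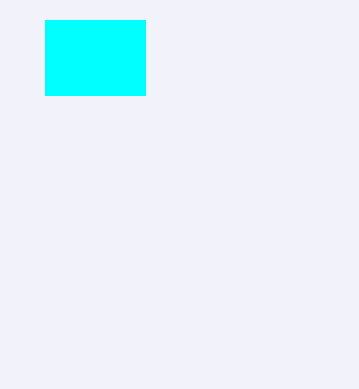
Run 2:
x0 = 45; y0 = 20; x1 = 145; y1 = 95; c = 'cyan'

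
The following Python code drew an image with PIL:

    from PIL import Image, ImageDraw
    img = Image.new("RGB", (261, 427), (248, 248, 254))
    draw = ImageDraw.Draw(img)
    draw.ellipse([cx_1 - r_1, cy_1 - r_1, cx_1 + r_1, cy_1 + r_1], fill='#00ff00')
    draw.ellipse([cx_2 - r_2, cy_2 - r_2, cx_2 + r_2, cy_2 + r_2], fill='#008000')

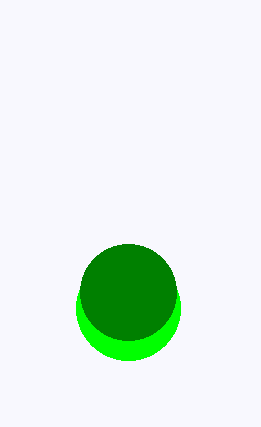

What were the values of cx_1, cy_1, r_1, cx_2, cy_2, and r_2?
cx_1 = 128; cy_1 = 308; r_1 = 52; cx_2 = 128; cy_2 = 292; r_2 = 48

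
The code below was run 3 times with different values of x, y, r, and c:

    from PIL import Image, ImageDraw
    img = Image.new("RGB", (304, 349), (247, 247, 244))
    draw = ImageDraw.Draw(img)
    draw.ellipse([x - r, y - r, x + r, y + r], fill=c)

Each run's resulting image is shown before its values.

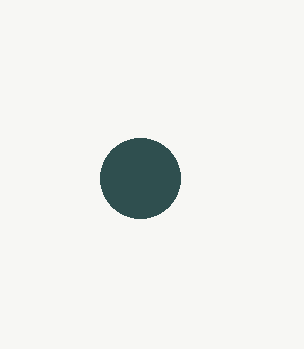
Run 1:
x = 140
y = 178
r = 40
c = 'darkslategray'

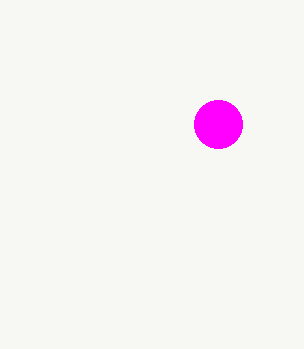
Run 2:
x = 218
y = 124
r = 24
c = 'magenta'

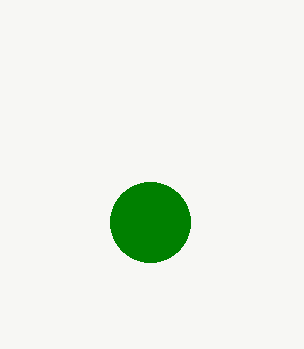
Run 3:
x = 150, y = 222, r = 40, c = 'green'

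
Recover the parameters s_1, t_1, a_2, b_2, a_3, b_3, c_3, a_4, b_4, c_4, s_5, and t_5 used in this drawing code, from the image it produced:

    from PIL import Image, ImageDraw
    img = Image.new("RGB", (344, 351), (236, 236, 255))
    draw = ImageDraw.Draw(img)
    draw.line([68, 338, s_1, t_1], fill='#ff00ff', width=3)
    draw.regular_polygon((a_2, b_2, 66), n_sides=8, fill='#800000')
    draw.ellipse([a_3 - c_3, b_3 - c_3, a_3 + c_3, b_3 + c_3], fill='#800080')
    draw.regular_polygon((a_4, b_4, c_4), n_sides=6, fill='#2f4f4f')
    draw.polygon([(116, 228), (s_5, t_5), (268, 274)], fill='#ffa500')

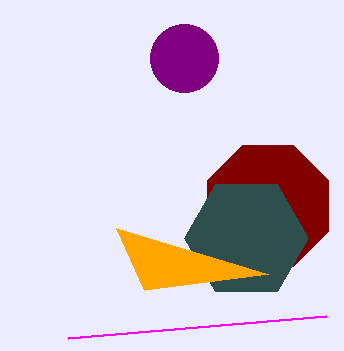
s_1 = 326
t_1 = 316
a_2 = 268
b_2 = 206
a_3 = 184
b_3 = 58
c_3 = 34
a_4 = 246
b_4 = 238
c_4 = 62
s_5 = 144
t_5 = 290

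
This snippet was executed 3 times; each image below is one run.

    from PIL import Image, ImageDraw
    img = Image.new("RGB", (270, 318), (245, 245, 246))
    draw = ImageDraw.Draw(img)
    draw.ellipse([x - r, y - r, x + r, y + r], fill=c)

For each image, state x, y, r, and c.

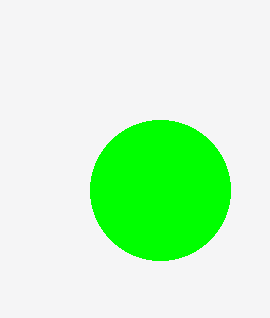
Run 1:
x = 160, y = 190, r = 70, c = 'lime'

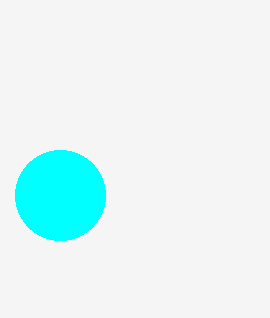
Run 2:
x = 60, y = 195, r = 45, c = 'cyan'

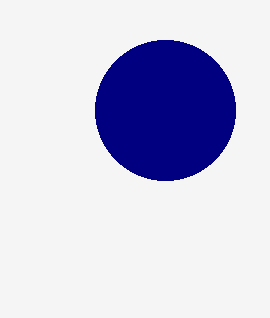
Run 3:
x = 165, y = 110, r = 70, c = 'navy'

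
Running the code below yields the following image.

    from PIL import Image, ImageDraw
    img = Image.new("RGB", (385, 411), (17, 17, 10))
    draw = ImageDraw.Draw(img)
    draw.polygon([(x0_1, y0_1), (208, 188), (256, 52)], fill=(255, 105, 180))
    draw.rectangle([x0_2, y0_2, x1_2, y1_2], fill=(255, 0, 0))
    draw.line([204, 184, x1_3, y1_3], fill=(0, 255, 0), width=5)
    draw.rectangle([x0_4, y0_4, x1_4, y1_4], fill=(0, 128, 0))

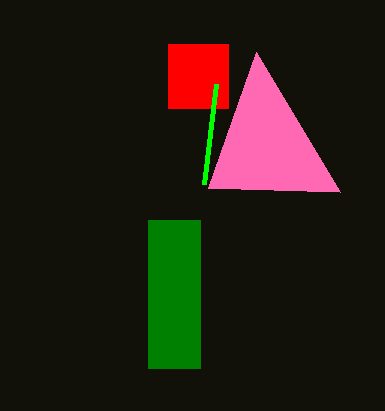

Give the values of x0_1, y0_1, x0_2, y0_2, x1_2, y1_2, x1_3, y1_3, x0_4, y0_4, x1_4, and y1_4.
x0_1 = 340
y0_1 = 192
x0_2 = 168
y0_2 = 44
x1_2 = 228
y1_2 = 108
x1_3 = 216
y1_3 = 84
x0_4 = 148
y0_4 = 220
x1_4 = 200
y1_4 = 368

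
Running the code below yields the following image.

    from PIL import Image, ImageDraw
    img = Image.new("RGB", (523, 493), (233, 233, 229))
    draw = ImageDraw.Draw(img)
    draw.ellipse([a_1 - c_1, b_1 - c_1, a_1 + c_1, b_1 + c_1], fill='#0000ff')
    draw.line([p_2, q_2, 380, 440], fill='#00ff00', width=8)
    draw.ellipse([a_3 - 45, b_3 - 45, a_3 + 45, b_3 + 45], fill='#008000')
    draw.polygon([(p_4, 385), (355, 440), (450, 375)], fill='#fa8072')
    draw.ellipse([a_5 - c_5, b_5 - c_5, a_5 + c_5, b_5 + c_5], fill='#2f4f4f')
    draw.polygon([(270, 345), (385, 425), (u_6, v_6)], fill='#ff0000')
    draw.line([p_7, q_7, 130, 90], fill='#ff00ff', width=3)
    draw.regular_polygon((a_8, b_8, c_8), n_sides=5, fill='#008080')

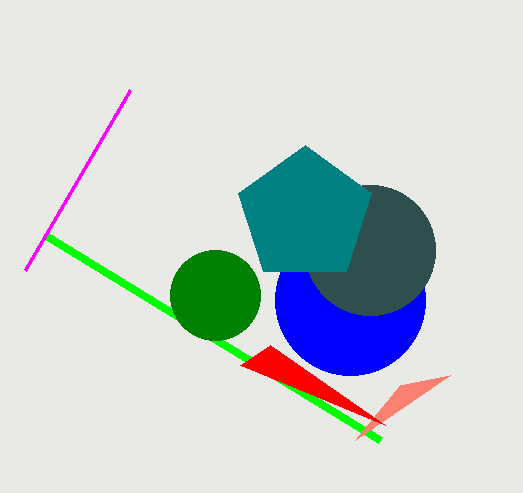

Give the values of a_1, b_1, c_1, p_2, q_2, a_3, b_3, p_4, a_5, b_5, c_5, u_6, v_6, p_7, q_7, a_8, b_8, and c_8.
a_1 = 350, b_1 = 300, c_1 = 75, p_2 = 45, q_2 = 235, a_3 = 215, b_3 = 295, p_4 = 400, a_5 = 370, b_5 = 250, c_5 = 65, u_6 = 240, v_6 = 365, p_7 = 25, q_7 = 270, a_8 = 305, b_8 = 215, c_8 = 70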